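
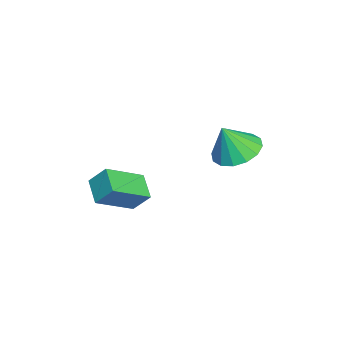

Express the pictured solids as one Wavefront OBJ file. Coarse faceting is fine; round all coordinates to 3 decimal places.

v 0.028 1.868 0.11
v 0.768 2.243 0.094
v 0.272 1.432 1.19
v 0.502 2.53 0.27
v 0.108 2.64 0.403
v -0.307 2.543 0.457
v -0.632 2.265 0.419
v -0.78 1.88 0.297
v -0.712 1.492 0.126
v -0.445 1.205 -0.05
v -0.052 1.095 -0.183
v 0.363 1.192 -0.238
v 0.688 1.47 -0.199
v 0.837 1.855 -0.078
v 0.95 -1.335 -1.231
v 1.042 -0.796 -0.594
v 1.734 -1 -1.627
v 1.826 -0.461 -0.99
v 1.734 -2.319 -0.51
v 1.826 -1.78 0.127
v 2.518 -1.984 -0.906
v 2.61 -1.445 -0.269
f 2 1 4
f 2 4 3
f 4 1 5
f 4 5 3
f 5 1 6
f 5 6 3
f 6 1 7
f 6 7 3
f 7 1 8
f 7 8 3
f 8 1 9
f 8 9 3
f 9 1 10
f 9 10 3
f 10 1 11
f 10 11 3
f 11 1 12
f 11 12 3
f 12 1 13
f 12 13 3
f 13 1 14
f 13 14 3
f 14 1 2
f 14 2 3
f 16 18 15
f 19 16 15
f 15 18 17
f 17 19 15
f 16 22 18
f 20 16 19
f 20 22 16
f 18 22 17
f 21 19 17
f 17 22 21
f 21 20 19
f 22 20 21



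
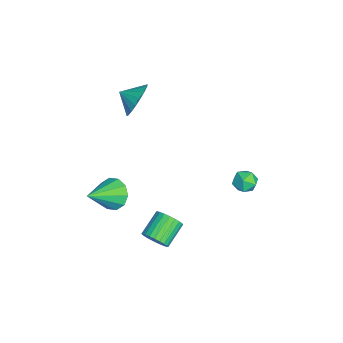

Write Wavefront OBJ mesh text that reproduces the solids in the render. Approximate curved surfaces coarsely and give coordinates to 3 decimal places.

v 3.901 -1.141 -1.567
v 4.407 -0.668 -1.279
v 3.345 0.033 -0.564
v 2.839 -0.439 -0.853
v 4.333 -0.529 -1.525
v 3.271 0.172 -0.811
v 4.194 -0.483 -1.778
v 3.131 0.218 -1.064
v 4.009 -0.537 -1.999
v 2.947 0.164 -1.285
v 3.809 -0.683 -2.154
v 2.746 0.018 -1.44
v 3.622 -0.899 -2.22
v 2.56 -0.197 -1.505
v 3.478 -1.151 -2.186
v 2.416 -0.45 -1.472
v 3.398 -1.402 -2.058
v 2.336 -0.7 -1.344
v 3.395 -1.613 -1.856
v 2.333 -0.912 -1.141
v 3.469 -1.752 -1.609
v 2.407 -1.051 -0.895
v 3.609 -1.798 -1.356
v 2.546 -1.097 -0.642
v 3.793 -1.744 -1.135
v 2.731 -1.043 -0.421
v 3.994 -1.598 -0.98
v 2.931 -0.897 -0.266
v 4.18 -1.383 -0.915
v 3.118 -0.681 -0.2
v 4.324 -1.13 -0.948
v 3.262 -0.429 -0.234
v 4.404 -0.88 -1.076
v 3.342 -0.178 -0.362
v -2.268 -2.157 3.667
v -1.586 -1.963 4.468
v -2.512 -3.063 4.093
v -1.994 -1.778 4.629
v -2.456 -1.667 4.599
v -2.881 -1.654 4.385
v -3.185 -1.74 4.028
v -3.307 -1.909 3.6
v -3.223 -2.127 3.185
v -2.951 -2.351 2.866
v -2.543 -2.537 2.705
v -2.08 -2.647 2.734
v -1.655 -2.661 2.948
v -1.352 -2.574 3.305
v -1.23 -2.405 3.733
v -1.313 -2.187 4.148
v 3.38 -3.153 1.695
v 4.081 -2.955 1.133
v 4.58 -4.307 2.785
v 4.076 -2.568 1.55
v 3.804 -2.404 2.022
v 3.371 -2.526 2.369
v 2.941 -2.888 2.459
v 2.679 -3.35 2.257
v 2.685 -3.737 1.84
v 2.957 -3.901 1.368
v 3.39 -3.779 1.021
v 3.82 -3.417 0.931
v -1.323 3.974 -1.909
v -0.808 3.71 -2.397
v -1.292 2.91 -1.303
v -0.777 2.646 -1.791
v -0.592 3.198 -1.306
v -0.611 3.855 -1.681
v -1.489 2.765 -2.019
v -1.508 3.422 -2.394
v -0.911 2.963 -2.465
v -0.356 3.23 -2.025
v -1.744 3.39 -1.675
v -1.189 3.657 -1.235
f 2 1 5
f 2 5 3
f 3 5 6
f 3 6 4
f 5 1 7
f 5 7 6
f 6 7 8
f 6 8 4
f 7 1 9
f 7 9 8
f 8 9 10
f 8 10 4
f 9 1 11
f 9 11 10
f 10 11 12
f 10 12 4
f 11 1 13
f 11 13 12
f 12 13 14
f 12 14 4
f 13 1 15
f 13 15 14
f 14 15 16
f 14 16 4
f 15 1 17
f 15 17 16
f 16 17 18
f 16 18 4
f 17 1 19
f 17 19 18
f 18 19 20
f 18 20 4
f 19 1 21
f 19 21 20
f 20 21 22
f 20 22 4
f 21 1 23
f 21 23 22
f 22 23 24
f 22 24 4
f 23 1 25
f 23 25 24
f 24 25 26
f 24 26 4
f 25 1 27
f 25 27 26
f 26 27 28
f 26 28 4
f 27 1 29
f 27 29 28
f 28 29 30
f 28 30 4
f 29 1 31
f 29 31 30
f 30 31 32
f 30 32 4
f 31 1 33
f 31 33 32
f 32 33 34
f 32 34 4
f 33 1 2
f 33 2 34
f 34 2 3
f 34 3 4
f 36 35 38
f 36 38 37
f 38 35 39
f 38 39 37
f 39 35 40
f 39 40 37
f 40 35 41
f 40 41 37
f 41 35 42
f 41 42 37
f 42 35 43
f 42 43 37
f 43 35 44
f 43 44 37
f 44 35 45
f 44 45 37
f 45 35 46
f 45 46 37
f 46 35 47
f 46 47 37
f 47 35 48
f 47 48 37
f 48 35 49
f 48 49 37
f 49 35 50
f 49 50 37
f 50 35 36
f 50 36 37
f 52 51 54
f 52 54 53
f 54 51 55
f 54 55 53
f 55 51 56
f 55 56 53
f 56 51 57
f 56 57 53
f 57 51 58
f 57 58 53
f 58 51 59
f 58 59 53
f 59 51 60
f 59 60 53
f 60 51 61
f 60 61 53
f 61 51 62
f 61 62 53
f 62 51 52
f 62 52 53
f 63 74 68
f 63 68 64
f 63 64 70
f 63 70 73
f 63 73 74
f 64 68 72
f 68 74 67
f 74 73 65
f 73 70 69
f 70 64 71
f 66 72 67
f 66 67 65
f 66 65 69
f 66 69 71
f 66 71 72
f 67 72 68
f 65 67 74
f 69 65 73
f 71 69 70
f 72 71 64



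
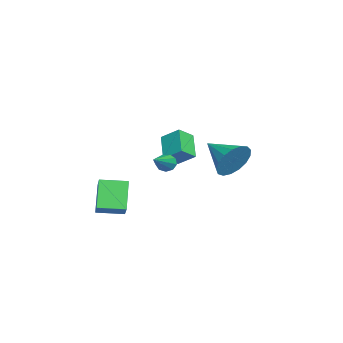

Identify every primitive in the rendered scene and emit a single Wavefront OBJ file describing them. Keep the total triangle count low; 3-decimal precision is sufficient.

v -3.308 -0.839 0.082
v -2.951 0.109 0.763
v -2.061 -0.589 -0.92
v -1.703 0.359 -0.239
v -2.697 -1.499 0.679
v -2.339 -0.551 1.36
v -1.449 -1.249 -0.323
v -1.092 -0.301 0.358
v 2.42 -0.667 0.841
v 2.66 -0.32 0.505
v 4.24 -1.073 1.719
v 2.551 -0.144 0.811
v 2.381 -0.214 1.132
v 2.23 -0.495 1.316
v 2.167 -0.857 1.279
v 2.223 -1.13 1.037
v 2.371 -1.187 0.703
v 2.542 -1 0.434
v 2.657 -0.658 0.356
v 1.242 -4.149 -1.21
v 2.275 -3.925 -0.454
v 1.031 -2.741 -1.34
v 2.064 -2.516 -0.583
v 2.296 -4.124 -2.657
v 3.329 -3.899 -1.9
v 2.085 -2.715 -2.786
v 3.118 -2.491 -2.03
v 3.984 2.658 1.692
v 4.544 2.63 2.616
v 2.836 1.322 2.348
v 4.179 2.986 2.703
v 3.77 3.267 2.559
v 3.41 3.408 2.216
v 3.181 3.378 1.754
v 3.136 3.183 1.277
v 3.286 2.868 0.896
v 3.595 2.505 0.697
v 3.994 2.177 0.726
v 4.39 1.959 0.977
v 4.693 1.902 1.391
v 4.834 2.018 1.875
v 4.78 2.28 2.317
f 2 4 1
f 5 2 1
f 1 4 3
f 3 5 1
f 2 8 4
f 6 2 5
f 6 8 2
f 4 8 3
f 7 5 3
f 3 8 7
f 7 6 5
f 8 6 7
f 10 9 12
f 10 12 11
f 12 9 13
f 12 13 11
f 13 9 14
f 13 14 11
f 14 9 15
f 14 15 11
f 15 9 16
f 15 16 11
f 16 9 17
f 16 17 11
f 17 9 18
f 17 18 11
f 18 9 19
f 18 19 11
f 19 9 10
f 19 10 11
f 21 23 20
f 24 21 20
f 20 23 22
f 22 24 20
f 21 27 23
f 25 21 24
f 25 27 21
f 23 27 22
f 26 24 22
f 22 27 26
f 26 25 24
f 27 25 26
f 29 28 31
f 29 31 30
f 31 28 32
f 31 32 30
f 32 28 33
f 32 33 30
f 33 28 34
f 33 34 30
f 34 28 35
f 34 35 30
f 35 28 36
f 35 36 30
f 36 28 37
f 36 37 30
f 37 28 38
f 37 38 30
f 38 28 39
f 38 39 30
f 39 28 40
f 39 40 30
f 40 28 41
f 40 41 30
f 41 28 42
f 41 42 30
f 42 28 29
f 42 29 30



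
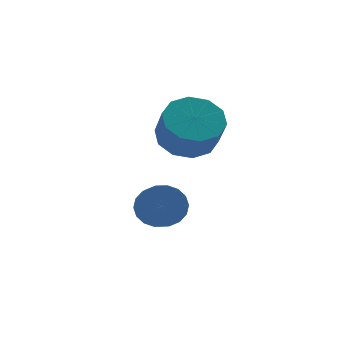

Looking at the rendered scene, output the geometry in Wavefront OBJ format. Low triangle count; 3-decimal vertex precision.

v -2.349 1.558 -1.766
v -1.473 1.665 -1.655
v -1.514 1.028 -0.722
v -2.391 0.922 -0.834
v -1.729 2.072 -1.388
v -1.77 1.436 -0.455
v -2.222 2.283 -1.266
v -2.264 1.647 -0.333
v -2.764 2.217 -1.335
v -2.805 1.581 -0.402
v -3.147 1.9 -1.569
v -3.189 1.263 -0.636
v -3.226 1.452 -1.878
v -3.267 0.815 -0.945
v -2.97 1.044 -2.145
v -3.011 0.408 -1.212
v -2.476 0.833 -2.267
v -2.518 0.197 -1.334
v -1.935 0.899 -2.198
v -1.976 0.263 -1.265
v -1.551 1.217 -1.964
v -1.593 0.58 -1.031
v -3.25 1.334 -4.241
v -3 1.608 -3.647
v -3.421 0.301 -2.866
v -3.67 0.026 -3.459
v -3.297 1.703 -3.648
v -3.718 0.396 -2.867
v -3.585 1.725 -3.767
v -4.005 0.418 -2.985
v -3.806 1.669 -3.979
v -4.226 0.362 -3.197
v -3.917 1.547 -4.243
v -4.337 0.24 -3.461
v -3.896 1.382 -4.507
v -4.316 0.075 -3.725
v -3.747 1.208 -4.718
v -4.167 -0.099 -3.936
v -3.499 1.059 -4.834
v -3.92 -0.248 -4.053
v -3.202 0.964 -4.833
v -3.623 -0.343 -4.052
v -2.915 0.942 -4.715
v -3.335 -0.365 -3.933
v -2.694 0.998 -4.503
v -3.114 -0.309 -3.721
v -2.583 1.12 -4.239
v -3.003 -0.187 -3.457
v -2.604 1.285 -3.975
v -3.024 -0.022 -3.193
v -2.753 1.459 -3.764
v -3.173 0.152 -2.982
f 2 1 5
f 2 5 3
f 3 5 6
f 3 6 4
f 5 1 7
f 5 7 6
f 6 7 8
f 6 8 4
f 7 1 9
f 7 9 8
f 8 9 10
f 8 10 4
f 9 1 11
f 9 11 10
f 10 11 12
f 10 12 4
f 11 1 13
f 11 13 12
f 12 13 14
f 12 14 4
f 13 1 15
f 13 15 14
f 14 15 16
f 14 16 4
f 15 1 17
f 15 17 16
f 16 17 18
f 16 18 4
f 17 1 19
f 17 19 18
f 18 19 20
f 18 20 4
f 19 1 21
f 19 21 20
f 20 21 22
f 20 22 4
f 21 1 2
f 21 2 22
f 22 2 3
f 22 3 4
f 24 23 27
f 24 27 25
f 25 27 28
f 25 28 26
f 27 23 29
f 27 29 28
f 28 29 30
f 28 30 26
f 29 23 31
f 29 31 30
f 30 31 32
f 30 32 26
f 31 23 33
f 31 33 32
f 32 33 34
f 32 34 26
f 33 23 35
f 33 35 34
f 34 35 36
f 34 36 26
f 35 23 37
f 35 37 36
f 36 37 38
f 36 38 26
f 37 23 39
f 37 39 38
f 38 39 40
f 38 40 26
f 39 23 41
f 39 41 40
f 40 41 42
f 40 42 26
f 41 23 43
f 41 43 42
f 42 43 44
f 42 44 26
f 43 23 45
f 43 45 44
f 44 45 46
f 44 46 26
f 45 23 47
f 45 47 46
f 46 47 48
f 46 48 26
f 47 23 49
f 47 49 48
f 48 49 50
f 48 50 26
f 49 23 51
f 49 51 50
f 50 51 52
f 50 52 26
f 51 23 24
f 51 24 52
f 52 24 25
f 52 25 26



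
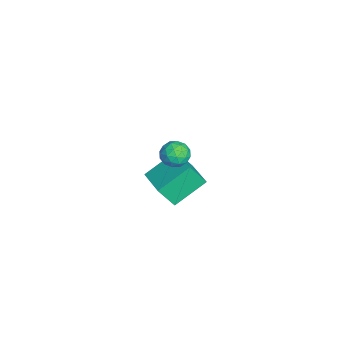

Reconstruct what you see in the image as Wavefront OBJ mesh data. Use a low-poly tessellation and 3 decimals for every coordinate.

v -0.422 -0.541 2.259
v 0.099 -0.308 1.762
v 0.441 -1.152 2.878
v 0.962 -0.919 2.381
v 0.642 -0.422 2.854
v 0.109 -0.045 2.472
v 0.431 -1.415 2.168
v -0.102 -1.038 1.786
v 0.627 -0.848 1.706
v 0.757 -0.235 2.13
v -0.217 -1.225 2.51
v -0.087 -0.612 2.934
v -0.237 -0.371 1.956
v 0.777 -1.089 2.684
v 0.589 -0.797 2.962
v 0.895 -0.66 2.67
v -0.232 -0.216 2.373
v 0.075 -0.079 2.081
v 0.394 -0.147 2.723
v 0.465 -1.381 2.559
v 0.772 -1.244 2.267
v -0.355 -0.8 1.97
v -0.049 -0.663 1.678
v 0.146 -1.313 1.917
v 0.38 -0.552 1.631
v 0.887 -0.911 1.995
v 0.575 -1.202 1.87
v 0.261 -0.98 1.645
v 0.456 -0.191 1.88
v 0.963 -0.55 2.244
v 0.775 -0.258 2.522
v 0.461 -0.036 2.298
v 0.766 -0.509 1.847
v -0.423 -0.91 2.396
v 0.084 -1.269 2.76
v 0.079 -1.424 2.342
v -0.235 -1.202 2.118
v -0.347 -0.549 2.645
v 0.16 -0.908 3.009
v 0.279 -0.48 2.995
v -0.035 -0.258 2.77
v -0.226 -0.951 2.793
v -4.301 -2.138 -3.64
v -5.098 -0.586 -2.583
v -4.364 -1.333 -4.868
v -5.162 0.219 -3.812
v -2.618 -1.499 -3.308
v -3.416 0.053 -2.252
v -2.682 -0.694 -4.537
v -3.479 0.858 -3.48
f 1 38 17
f 38 12 41
f 17 41 6
f 38 41 17
f 1 17 13
f 17 6 18
f 13 18 2
f 17 18 13
f 1 13 22
f 13 2 23
f 22 23 8
f 13 23 22
f 1 22 34
f 22 8 37
f 34 37 11
f 22 37 34
f 1 34 38
f 34 11 42
f 38 42 12
f 34 42 38
f 2 18 29
f 18 6 32
f 29 32 10
f 18 32 29
f 6 41 19
f 41 12 40
f 19 40 5
f 41 40 19
f 12 42 39
f 42 11 35
f 39 35 3
f 42 35 39
f 11 37 36
f 37 8 24
f 36 24 7
f 37 24 36
f 8 23 28
f 23 2 25
f 28 25 9
f 23 25 28
f 4 30 16
f 30 10 31
f 16 31 5
f 30 31 16
f 4 16 14
f 16 5 15
f 14 15 3
f 16 15 14
f 4 14 21
f 14 3 20
f 21 20 7
f 14 20 21
f 4 21 26
f 21 7 27
f 26 27 9
f 21 27 26
f 4 26 30
f 26 9 33
f 30 33 10
f 26 33 30
f 5 31 19
f 31 10 32
f 19 32 6
f 31 32 19
f 3 15 39
f 15 5 40
f 39 40 12
f 15 40 39
f 7 20 36
f 20 3 35
f 36 35 11
f 20 35 36
f 9 27 28
f 27 7 24
f 28 24 8
f 27 24 28
f 10 33 29
f 33 9 25
f 29 25 2
f 33 25 29
f 44 46 43
f 47 44 43
f 43 46 45
f 45 47 43
f 44 50 46
f 48 44 47
f 48 50 44
f 46 50 45
f 49 47 45
f 45 50 49
f 49 48 47
f 50 48 49



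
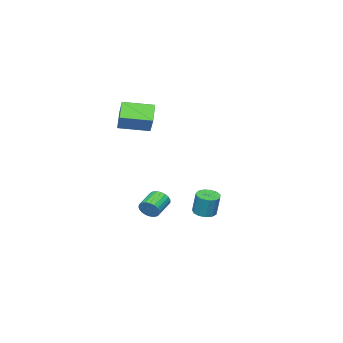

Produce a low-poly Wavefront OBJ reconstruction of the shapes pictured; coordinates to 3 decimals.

v -0.93 2.143 -2.107
v -0.276 2.26 -2.195
v -0.156 2.595 -0.861
v -0.81 2.477 -0.773
v -0.453 2.587 -2.261
v -0.333 2.922 -0.928
v -0.781 2.773 -2.278
v -0.661 3.108 -0.945
v -1.157 2.759 -2.241
v -1.037 3.093 -0.907
v -1.46 2.549 -2.161
v -1.34 2.883 -0.827
v -1.595 2.21 -2.064
v -1.475 2.544 -0.73
v -1.519 1.85 -1.98
v -1.399 2.184 -0.647
v -1.256 1.583 -1.937
v -1.136 1.917 -0.604
v -0.889 1.493 -1.948
v -0.77 1.828 -0.614
v -0.536 1.61 -2.009
v -0.416 1.945 -0.675
v -0.307 1.896 -2.101
v -0.187 2.23 -0.767
v -1.518 -4.304 3.7
v -0.727 -3.437 4.845
v -2.685 -2.928 3.462
v -1.894 -2.06 4.607
v -0.766 -3.82 2.813
v 0.025 -2.952 3.958
v -1.933 -2.443 2.575
v -1.142 -1.576 3.72
v -2.356 -2.904 -3.651
v -2.097 -3.207 -3.112
v -3.305 -3.419 -2.651
v -3.564 -3.116 -3.189
v -2.112 -2.941 -3.028
v -3.319 -3.154 -2.567
v -2.169 -2.67 -3.052
v -3.376 -2.882 -2.59
v -2.258 -2.438 -3.179
v -3.465 -2.651 -2.718
v -2.364 -2.288 -3.388
v -3.572 -2.5 -2.926
v -2.469 -2.243 -3.642
v -3.677 -2.456 -3.181
v -2.554 -2.313 -3.898
v -3.762 -2.526 -3.436
v -2.606 -2.486 -4.111
v -3.813 -2.698 -3.65
v -2.614 -2.73 -4.244
v -3.821 -2.942 -3.783
v -2.577 -3.004 -4.275
v -3.785 -3.217 -3.814
v -2.502 -3.261 -4.198
v -3.71 -3.474 -3.737
v -2.402 -3.457 -4.026
v -3.61 -3.669 -3.565
v -2.294 -3.556 -3.79
v -3.502 -3.769 -3.328
v -2.197 -3.543 -3.529
v -3.405 -3.756 -3.067
v -2.127 -3.419 -3.289
v -3.335 -3.632 -2.828
f 2 1 5
f 2 5 3
f 3 5 6
f 3 6 4
f 5 1 7
f 5 7 6
f 6 7 8
f 6 8 4
f 7 1 9
f 7 9 8
f 8 9 10
f 8 10 4
f 9 1 11
f 9 11 10
f 10 11 12
f 10 12 4
f 11 1 13
f 11 13 12
f 12 13 14
f 12 14 4
f 13 1 15
f 13 15 14
f 14 15 16
f 14 16 4
f 15 1 17
f 15 17 16
f 16 17 18
f 16 18 4
f 17 1 19
f 17 19 18
f 18 19 20
f 18 20 4
f 19 1 21
f 19 21 20
f 20 21 22
f 20 22 4
f 21 1 23
f 21 23 22
f 22 23 24
f 22 24 4
f 23 1 2
f 23 2 24
f 24 2 3
f 24 3 4
f 26 28 25
f 29 26 25
f 25 28 27
f 27 29 25
f 26 32 28
f 30 26 29
f 30 32 26
f 28 32 27
f 31 29 27
f 27 32 31
f 31 30 29
f 32 30 31
f 34 33 37
f 34 37 35
f 35 37 38
f 35 38 36
f 37 33 39
f 37 39 38
f 38 39 40
f 38 40 36
f 39 33 41
f 39 41 40
f 40 41 42
f 40 42 36
f 41 33 43
f 41 43 42
f 42 43 44
f 42 44 36
f 43 33 45
f 43 45 44
f 44 45 46
f 44 46 36
f 45 33 47
f 45 47 46
f 46 47 48
f 46 48 36
f 47 33 49
f 47 49 48
f 48 49 50
f 48 50 36
f 49 33 51
f 49 51 50
f 50 51 52
f 50 52 36
f 51 33 53
f 51 53 52
f 52 53 54
f 52 54 36
f 53 33 55
f 53 55 54
f 54 55 56
f 54 56 36
f 55 33 57
f 55 57 56
f 56 57 58
f 56 58 36
f 57 33 59
f 57 59 58
f 58 59 60
f 58 60 36
f 59 33 61
f 59 61 60
f 60 61 62
f 60 62 36
f 61 33 63
f 61 63 62
f 62 63 64
f 62 64 36
f 63 33 34
f 63 34 64
f 64 34 35
f 64 35 36



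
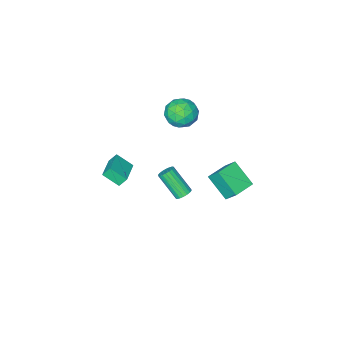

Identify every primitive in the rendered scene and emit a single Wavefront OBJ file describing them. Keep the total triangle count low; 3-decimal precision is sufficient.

v 1.287 -0.344 -2.934
v 1.766 -0.065 -2.802
v 2.133 -1.397 -1.315
v 1.653 -1.676 -1.446
v 1.592 0.049 -2.657
v 1.959 -1.283 -1.169
v 1.358 0.086 -2.566
v 1.725 -1.246 -1.079
v 1.11 0.037 -2.549
v 1.476 -1.295 -1.061
v 0.897 -0.087 -2.607
v 1.263 -1.419 -1.12
v 0.761 -0.262 -2.731
v 1.127 -1.594 -1.243
v 0.729 -0.453 -2.894
v 1.095 -1.785 -1.407
v 0.807 -0.623 -3.065
v 1.174 -1.955 -1.578
v 0.981 -0.737 -3.211
v 1.348 -2.069 -1.723
v 1.215 -0.774 -3.301
v 1.582 -2.106 -1.814
v 1.464 -0.725 -3.319
v 1.83 -2.057 -1.831
v 1.677 -0.601 -3.26
v 2.043 -1.933 -1.773
v 1.813 -0.426 -3.137
v 2.179 -1.758 -1.649
v 1.845 -0.235 -2.973
v 2.211 -1.567 -1.486
v -0.596 -1.773 3.439
v 0.119 -1.12 2.867
v 0.761 -2.3 4.533
v 1.476 -1.647 3.961
v 0.675 -1.18 4.599
v -0.163 -0.854 3.923
v 1.043 -2.566 3.477
v 0.205 -2.24 2.801
v 1.132 -1.61 2.89
v 0.905 -0.753 3.583
v -0.025 -2.667 3.817
v -0.252 -1.81 4.51
v -0.357 -1.401 3.057
v 1.237 -2.019 4.343
v 0.767 -1.745 4.718
v 1.187 -1.361 4.382
v -0.523 -1.244 3.678
v -0.103 -0.861 3.341
v 0.224 -0.895 4.359
v 0.983 -2.559 4.059
v 1.403 -2.176 3.722
v -0.307 -2.059 3.018
v 0.113 -1.675 2.682
v 0.656 -2.525 3.041
v 0.658 -1.305 2.734
v 1.456 -1.614 3.377
v 1.201 -2.154 3.093
v 0.708 -1.963 2.696
v 0.525 -0.801 3.142
v 1.322 -1.11 3.785
v 0.852 -0.836 4.16
v 0.359 -0.645 3.762
v 1.12 -1.089 3.155
v -0.442 -2.31 3.615
v 0.355 -2.619 4.258
v 0.521 -2.775 3.638
v 0.028 -2.584 3.24
v -0.576 -1.806 4.023
v 0.222 -2.115 4.666
v 0.172 -1.457 4.704
v -0.321 -1.266 4.307
v -0.24 -2.331 4.245
v 3.567 -5.016 -1.94
v 3.158 -4.739 -1.298
v 2.962 -4.116 -2.711
v 2.554 -3.84 -2.069
v 4.866 -3.86 -1.611
v 4.458 -3.584 -0.969
v 4.262 -2.961 -2.382
v 3.853 -2.684 -1.74
v 0.27 4.017 0.747
v 0.481 2.581 1.91
v 0.111 4.771 1.706
v 0.322 3.334 2.869
v 1.718 4.266 0.791
v 1.929 2.829 1.954
v 1.559 5.019 1.75
v 1.77 3.583 2.913
f 2 1 5
f 2 5 3
f 3 5 6
f 3 6 4
f 5 1 7
f 5 7 6
f 6 7 8
f 6 8 4
f 7 1 9
f 7 9 8
f 8 9 10
f 8 10 4
f 9 1 11
f 9 11 10
f 10 11 12
f 10 12 4
f 11 1 13
f 11 13 12
f 12 13 14
f 12 14 4
f 13 1 15
f 13 15 14
f 14 15 16
f 14 16 4
f 15 1 17
f 15 17 16
f 16 17 18
f 16 18 4
f 17 1 19
f 17 19 18
f 18 19 20
f 18 20 4
f 19 1 21
f 19 21 20
f 20 21 22
f 20 22 4
f 21 1 23
f 21 23 22
f 22 23 24
f 22 24 4
f 23 1 25
f 23 25 24
f 24 25 26
f 24 26 4
f 25 1 27
f 25 27 26
f 26 27 28
f 26 28 4
f 27 1 29
f 27 29 28
f 28 29 30
f 28 30 4
f 29 1 2
f 29 2 30
f 30 2 3
f 30 3 4
f 31 68 47
f 68 42 71
f 47 71 36
f 68 71 47
f 31 47 43
f 47 36 48
f 43 48 32
f 47 48 43
f 31 43 52
f 43 32 53
f 52 53 38
f 43 53 52
f 31 52 64
f 52 38 67
f 64 67 41
f 52 67 64
f 31 64 68
f 64 41 72
f 68 72 42
f 64 72 68
f 32 48 59
f 48 36 62
f 59 62 40
f 48 62 59
f 36 71 49
f 71 42 70
f 49 70 35
f 71 70 49
f 42 72 69
f 72 41 65
f 69 65 33
f 72 65 69
f 41 67 66
f 67 38 54
f 66 54 37
f 67 54 66
f 38 53 58
f 53 32 55
f 58 55 39
f 53 55 58
f 34 60 46
f 60 40 61
f 46 61 35
f 60 61 46
f 34 46 44
f 46 35 45
f 44 45 33
f 46 45 44
f 34 44 51
f 44 33 50
f 51 50 37
f 44 50 51
f 34 51 56
f 51 37 57
f 56 57 39
f 51 57 56
f 34 56 60
f 56 39 63
f 60 63 40
f 56 63 60
f 35 61 49
f 61 40 62
f 49 62 36
f 61 62 49
f 33 45 69
f 45 35 70
f 69 70 42
f 45 70 69
f 37 50 66
f 50 33 65
f 66 65 41
f 50 65 66
f 39 57 58
f 57 37 54
f 58 54 38
f 57 54 58
f 40 63 59
f 63 39 55
f 59 55 32
f 63 55 59
f 74 76 73
f 77 74 73
f 73 76 75
f 75 77 73
f 74 80 76
f 78 74 77
f 78 80 74
f 76 80 75
f 79 77 75
f 75 80 79
f 79 78 77
f 80 78 79
f 82 84 81
f 85 82 81
f 81 84 83
f 83 85 81
f 82 88 84
f 86 82 85
f 86 88 82
f 84 88 83
f 87 85 83
f 83 88 87
f 87 86 85
f 88 86 87



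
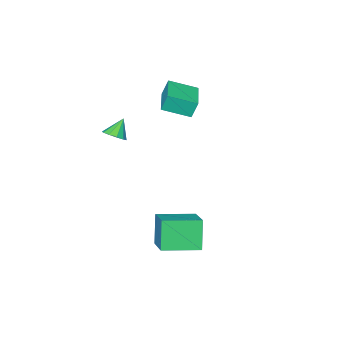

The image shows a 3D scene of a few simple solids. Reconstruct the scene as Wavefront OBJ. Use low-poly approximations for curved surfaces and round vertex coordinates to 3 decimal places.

v -0.717 -1.98 3.324
v -0.957 -1.779 4.221
v -1.724 -0.997 2.834
v -1.964 -0.796 3.731
v 0.584 -0.624 3.369
v 0.344 -0.423 4.266
v -0.423 0.359 2.879
v -0.663 0.56 3.776
v 2.451 -1.778 1.851
v 2.924 -1.599 2.21
v 1.809 -1.842 2.729
v 2.737 -1.285 2.095
v 2.44 -1.16 1.887
v 2.148 -1.27 1.666
v 1.971 -1.575 1.515
v 1.978 -1.957 1.492
v 2.166 -2.271 1.606
v 2.462 -2.397 1.814
v 2.754 -2.286 2.036
v 2.931 -1.982 2.187
v 4.109 2.773 -2.436
v 3.629 2.31 -0.938
v 2.617 3.821 -2.59
v 2.137 3.359 -1.092
v 5.023 4.181 -1.708
v 4.543 3.719 -0.21
v 3.531 5.23 -1.862
v 3.051 4.767 -0.364
f 2 4 1
f 5 2 1
f 1 4 3
f 3 5 1
f 2 8 4
f 6 2 5
f 6 8 2
f 4 8 3
f 7 5 3
f 3 8 7
f 7 6 5
f 8 6 7
f 10 9 12
f 10 12 11
f 12 9 13
f 12 13 11
f 13 9 14
f 13 14 11
f 14 9 15
f 14 15 11
f 15 9 16
f 15 16 11
f 16 9 17
f 16 17 11
f 17 9 18
f 17 18 11
f 18 9 19
f 18 19 11
f 19 9 20
f 19 20 11
f 20 9 10
f 20 10 11
f 22 24 21
f 25 22 21
f 21 24 23
f 23 25 21
f 22 28 24
f 26 22 25
f 26 28 22
f 24 28 23
f 27 25 23
f 23 28 27
f 27 26 25
f 28 26 27



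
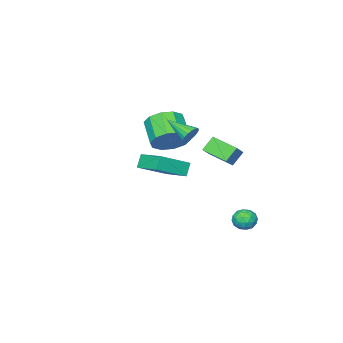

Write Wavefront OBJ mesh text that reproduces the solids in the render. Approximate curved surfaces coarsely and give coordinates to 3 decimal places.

v 4.318 -0.027 1.029
v 4.462 1.588 1.507
v 2.743 0.359 0.202
v 2.887 1.973 0.681
v 4.733 0.147 0.319
v 4.877 1.761 0.798
v 3.158 0.532 -0.507
v 3.302 2.147 -0.029
v 1.941 0.956 1.924
v 2.353 1.213 2.26
v 2.239 -0.456 2.636
v 2.116 1.239 2.411
v 1.839 1.201 2.451
v 1.586 1.107 2.371
v 1.414 0.978 2.187
v 1.362 0.844 1.944
v 1.443 0.736 1.696
v 1.638 0.679 1.5
v 1.903 0.685 1.401
v 2.176 0.753 1.422
v 2.395 0.868 1.558
v 2.511 1.003 1.778
v 2.495 1.127 2.031
v 1.543 1.868 0.837
v 0.907 1.937 1.553
v 1.264 3.25 0.457
v 0.629 3.319 1.174
v 2.311 2.201 1.486
v 1.676 2.27 2.203
v 2.033 3.583 1.107
v 1.397 3.652 1.823
v -0.06 -2.758 -0.373
v 0.91 -3.256 -0.371
v 0.29 -4.459 0.555
v -0.68 -3.962 0.553
v 0.889 -2.838 0.158
v 0.269 -4.042 1.083
v 0.505 -2.39 0.484
v -0.115 -3.594 1.409
v -0.094 -2.083 0.482
v -0.714 -3.287 1.408
v -0.681 -2.033 0.154
v -1.3 -3.237 1.08
v -1.03 -2.261 -0.375
v -1.65 -3.464 0.551
v -1.009 -2.678 -0.903
v -1.629 -3.882 0.022
v -0.625 -3.126 -1.229
v -1.245 -4.33 -0.304
v -0.026 -3.433 -1.228
v -0.646 -4.637 -0.302
v 0.56 -3.483 -0.9
v -0.059 -4.687 0.026
v 0.465 3.453 -4.251
v 0.817 3.365 -3.66
v -0.357 2.795 -3.86
v -0.005 2.707 -3.269
v -0.279 3.326 -3.42
v 0.229 3.733 -3.661
v 0.231 2.427 -3.859
v 0.739 2.834 -4.1
v 0.673 2.731 -3.417
v 0.357 3.286 -3.146
v 0.103 2.874 -4.374
v -0.213 3.429 -4.103
v 0.713 3.467 -3.99
v -0.253 2.693 -3.53
v -0.414 3.057 -3.619
v -0.207 3.005 -3.271
v 0.367 3.683 -3.99
v 0.574 3.631 -3.643
v -0.07 3.608 -3.502
v -0.114 2.529 -3.877
v 0.093 2.477 -3.53
v 0.667 3.155 -4.249
v 0.874 3.103 -3.901
v 0.53 2.552 -4.018
v 0.835 3.042 -3.5
v 0.352 2.655 -3.27
v 0.491 2.491 -3.617
v 0.79 2.73 -3.759
v 0.65 3.368 -3.34
v 0.167 2.981 -3.11
v 0.005 3.345 -3.199
v 0.304 3.585 -3.341
v 0.565 2.996 -3.198
v 0.293 3.179 -4.41
v -0.19 2.792 -4.18
v 0.156 2.575 -4.179
v 0.455 2.815 -4.321
v 0.108 3.505 -4.25
v -0.375 3.118 -4.02
v -0.33 3.43 -3.761
v -0.031 3.669 -3.903
v -0.105 3.164 -4.322
f 2 4 1
f 5 2 1
f 1 4 3
f 3 5 1
f 2 8 4
f 6 2 5
f 6 8 2
f 4 8 3
f 7 5 3
f 3 8 7
f 7 6 5
f 8 6 7
f 10 9 12
f 10 12 11
f 12 9 13
f 12 13 11
f 13 9 14
f 13 14 11
f 14 9 15
f 14 15 11
f 15 9 16
f 15 16 11
f 16 9 17
f 16 17 11
f 17 9 18
f 17 18 11
f 18 9 19
f 18 19 11
f 19 9 20
f 19 20 11
f 20 9 21
f 20 21 11
f 21 9 22
f 21 22 11
f 22 9 23
f 22 23 11
f 23 9 10
f 23 10 11
f 25 27 24
f 28 25 24
f 24 27 26
f 26 28 24
f 25 31 27
f 29 25 28
f 29 31 25
f 27 31 26
f 30 28 26
f 26 31 30
f 30 29 28
f 31 29 30
f 33 32 36
f 33 36 34
f 34 36 37
f 34 37 35
f 36 32 38
f 36 38 37
f 37 38 39
f 37 39 35
f 38 32 40
f 38 40 39
f 39 40 41
f 39 41 35
f 40 32 42
f 40 42 41
f 41 42 43
f 41 43 35
f 42 32 44
f 42 44 43
f 43 44 45
f 43 45 35
f 44 32 46
f 44 46 45
f 45 46 47
f 45 47 35
f 46 32 48
f 46 48 47
f 47 48 49
f 47 49 35
f 48 32 50
f 48 50 49
f 49 50 51
f 49 51 35
f 50 32 52
f 50 52 51
f 51 52 53
f 51 53 35
f 52 32 33
f 52 33 53
f 53 33 34
f 53 34 35
f 54 91 70
f 91 65 94
f 70 94 59
f 91 94 70
f 54 70 66
f 70 59 71
f 66 71 55
f 70 71 66
f 54 66 75
f 66 55 76
f 75 76 61
f 66 76 75
f 54 75 87
f 75 61 90
f 87 90 64
f 75 90 87
f 54 87 91
f 87 64 95
f 91 95 65
f 87 95 91
f 55 71 82
f 71 59 85
f 82 85 63
f 71 85 82
f 59 94 72
f 94 65 93
f 72 93 58
f 94 93 72
f 65 95 92
f 95 64 88
f 92 88 56
f 95 88 92
f 64 90 89
f 90 61 77
f 89 77 60
f 90 77 89
f 61 76 81
f 76 55 78
f 81 78 62
f 76 78 81
f 57 83 69
f 83 63 84
f 69 84 58
f 83 84 69
f 57 69 67
f 69 58 68
f 67 68 56
f 69 68 67
f 57 67 74
f 67 56 73
f 74 73 60
f 67 73 74
f 57 74 79
f 74 60 80
f 79 80 62
f 74 80 79
f 57 79 83
f 79 62 86
f 83 86 63
f 79 86 83
f 58 84 72
f 84 63 85
f 72 85 59
f 84 85 72
f 56 68 92
f 68 58 93
f 92 93 65
f 68 93 92
f 60 73 89
f 73 56 88
f 89 88 64
f 73 88 89
f 62 80 81
f 80 60 77
f 81 77 61
f 80 77 81
f 63 86 82
f 86 62 78
f 82 78 55
f 86 78 82



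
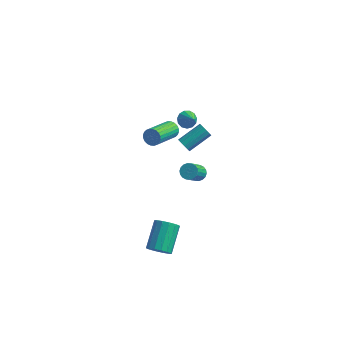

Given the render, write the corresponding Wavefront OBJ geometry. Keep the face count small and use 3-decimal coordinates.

v -0.26 -4.313 -2.95
v 0.016 -4.669 -2.375
v -0.085 -3.162 -1.395
v -0.36 -2.807 -1.97
v 0.316 -4.53 -2.557
v 0.216 -3.023 -1.578
v 0.463 -4.333 -2.845
v 0.362 -2.826 -1.865
v 0.415 -4.131 -3.161
v 0.314 -2.624 -2.181
v 0.187 -3.978 -3.42
v 0.086 -2.471 -2.44
v -0.161 -3.915 -3.553
v -0.262 -2.408 -2.574
v -0.535 -3.958 -3.525
v -0.636 -2.451 -2.545
v -0.836 -4.097 -3.342
v -0.936 -2.59 -2.363
v -0.982 -4.294 -3.055
v -1.083 -2.787 -2.075
v -0.934 -4.496 -2.739
v -1.035 -2.989 -1.759
v -0.706 -4.649 -2.48
v -0.807 -3.142 -1.5
v -0.358 -4.712 -2.346
v -0.459 -3.205 -1.367
v -1.322 0.169 3.47
v -0.912 -0.064 3.187
v -1.289 -1.822 4.087
v -1.698 -1.589 4.37
v -0.808 0.003 3.362
v -1.185 -1.754 4.262
v -0.783 0.096 3.554
v -1.16 -1.661 4.454
v -0.84 0.2 3.733
v -1.216 -1.557 4.633
v -0.97 0.299 3.872
v -1.346 -1.458 4.772
v -1.153 0.378 3.95
v -1.53 -1.379 4.85
v -1.362 0.426 3.954
v -1.739 -1.332 4.855
v -1.565 0.434 3.885
v -1.942 -1.323 4.786
v -1.731 0.402 3.753
v -2.108 -1.356 4.653
v -1.835 0.334 3.578
v -2.212 -1.423 4.478
v -1.86 0.241 3.386
v -2.237 -1.516 4.286
v -1.804 0.137 3.207
v -2.18 -1.62 4.107
v -1.674 0.038 3.068
v -2.05 -1.719 3.968
v -1.49 -0.041 2.99
v -1.867 -1.798 3.89
v -1.281 -0.088 2.985
v -1.658 -1.846 3.886
v -1.078 -0.097 3.054
v -1.455 -1.854 3.955
v -1.603 3.069 -1.1
v -1.24 3.011 -1.454
v -0.354 4.174 -0.734
v -0.717 4.231 -0.38
v -1.421 3.211 -1.554
v -0.534 4.373 -0.834
v -1.659 3.365 -1.511
v -0.772 4.528 -0.791
v -1.879 3.426 -1.337
v -0.993 4.589 -0.617
v -2.012 3.373 -1.088
v -1.126 4.536 -0.368
v -2.015 3.223 -0.843
v -1.129 4.386 -0.123
v -1.888 3.025 -0.679
v -1.001 4.188 0.041
v -1.67 2.84 -0.649
v -0.783 4.003 0.071
v -1.431 2.728 -0.762
v -0.544 3.891 -0.042
v -1.246 2.724 -0.983
v -0.36 3.887 -0.263
v -1.175 2.829 -1.24
v -0.289 3.992 -0.52
v -1.536 3.365 1.163
v -1.035 3.502 0.864
v -0.924 2.815 1.937
v -1.087 3.754 1.083
v -1.282 3.882 1.328
v -1.557 3.846 1.521
v -1.826 3.657 1.599
v -2.003 3.375 1.54
v -2.032 3.09 1.36
v -1.903 2.892 1.118
v -1.658 2.844 0.89
v -1.374 2.962 0.749
v -1.142 3.207 0.739
v -0.868 3.36 -3.847
v -0.429 3.593 -3.611
v -0.534 2.412 -2.256
v -0.972 2.18 -2.493
v -0.616 3.719 -3.515
v -0.721 2.538 -2.16
v -0.853 3.774 -3.485
v -0.957 2.593 -2.131
v -1.092 3.747 -3.527
v -1.197 2.566 -2.173
v -1.287 3.644 -3.633
v -1.392 2.463 -2.278
v -1.399 3.484 -3.781
v -1.504 2.303 -2.426
v -1.406 3.3 -3.942
v -1.511 2.119 -2.587
v -1.306 3.128 -4.084
v -1.411 1.947 -2.729
v -1.119 3.002 -4.18
v -1.224 1.821 -2.825
v -0.883 2.947 -4.209
v -0.987 1.766 -2.855
v -0.643 2.974 -4.167
v -0.748 1.793 -2.813
v -0.448 3.077 -4.062
v -0.553 1.896 -2.707
v -0.336 3.237 -3.914
v -0.441 2.056 -2.559
v -0.329 3.421 -3.753
v -0.434 2.24 -2.398
f 2 1 5
f 2 5 3
f 3 5 6
f 3 6 4
f 5 1 7
f 5 7 6
f 6 7 8
f 6 8 4
f 7 1 9
f 7 9 8
f 8 9 10
f 8 10 4
f 9 1 11
f 9 11 10
f 10 11 12
f 10 12 4
f 11 1 13
f 11 13 12
f 12 13 14
f 12 14 4
f 13 1 15
f 13 15 14
f 14 15 16
f 14 16 4
f 15 1 17
f 15 17 16
f 16 17 18
f 16 18 4
f 17 1 19
f 17 19 18
f 18 19 20
f 18 20 4
f 19 1 21
f 19 21 20
f 20 21 22
f 20 22 4
f 21 1 23
f 21 23 22
f 22 23 24
f 22 24 4
f 23 1 25
f 23 25 24
f 24 25 26
f 24 26 4
f 25 1 2
f 25 2 26
f 26 2 3
f 26 3 4
f 28 27 31
f 28 31 29
f 29 31 32
f 29 32 30
f 31 27 33
f 31 33 32
f 32 33 34
f 32 34 30
f 33 27 35
f 33 35 34
f 34 35 36
f 34 36 30
f 35 27 37
f 35 37 36
f 36 37 38
f 36 38 30
f 37 27 39
f 37 39 38
f 38 39 40
f 38 40 30
f 39 27 41
f 39 41 40
f 40 41 42
f 40 42 30
f 41 27 43
f 41 43 42
f 42 43 44
f 42 44 30
f 43 27 45
f 43 45 44
f 44 45 46
f 44 46 30
f 45 27 47
f 45 47 46
f 46 47 48
f 46 48 30
f 47 27 49
f 47 49 48
f 48 49 50
f 48 50 30
f 49 27 51
f 49 51 50
f 50 51 52
f 50 52 30
f 51 27 53
f 51 53 52
f 52 53 54
f 52 54 30
f 53 27 55
f 53 55 54
f 54 55 56
f 54 56 30
f 55 27 57
f 55 57 56
f 56 57 58
f 56 58 30
f 57 27 59
f 57 59 58
f 58 59 60
f 58 60 30
f 59 27 28
f 59 28 60
f 60 28 29
f 60 29 30
f 62 61 65
f 62 65 63
f 63 65 66
f 63 66 64
f 65 61 67
f 65 67 66
f 66 67 68
f 66 68 64
f 67 61 69
f 67 69 68
f 68 69 70
f 68 70 64
f 69 61 71
f 69 71 70
f 70 71 72
f 70 72 64
f 71 61 73
f 71 73 72
f 72 73 74
f 72 74 64
f 73 61 75
f 73 75 74
f 74 75 76
f 74 76 64
f 75 61 77
f 75 77 76
f 76 77 78
f 76 78 64
f 77 61 79
f 77 79 78
f 78 79 80
f 78 80 64
f 79 61 81
f 79 81 80
f 80 81 82
f 80 82 64
f 81 61 83
f 81 83 82
f 82 83 84
f 82 84 64
f 83 61 62
f 83 62 84
f 84 62 63
f 84 63 64
f 86 85 88
f 86 88 87
f 88 85 89
f 88 89 87
f 89 85 90
f 89 90 87
f 90 85 91
f 90 91 87
f 91 85 92
f 91 92 87
f 92 85 93
f 92 93 87
f 93 85 94
f 93 94 87
f 94 85 95
f 94 95 87
f 95 85 96
f 95 96 87
f 96 85 97
f 96 97 87
f 97 85 86
f 97 86 87
f 99 98 102
f 99 102 100
f 100 102 103
f 100 103 101
f 102 98 104
f 102 104 103
f 103 104 105
f 103 105 101
f 104 98 106
f 104 106 105
f 105 106 107
f 105 107 101
f 106 98 108
f 106 108 107
f 107 108 109
f 107 109 101
f 108 98 110
f 108 110 109
f 109 110 111
f 109 111 101
f 110 98 112
f 110 112 111
f 111 112 113
f 111 113 101
f 112 98 114
f 112 114 113
f 113 114 115
f 113 115 101
f 114 98 116
f 114 116 115
f 115 116 117
f 115 117 101
f 116 98 118
f 116 118 117
f 117 118 119
f 117 119 101
f 118 98 120
f 118 120 119
f 119 120 121
f 119 121 101
f 120 98 122
f 120 122 121
f 121 122 123
f 121 123 101
f 122 98 124
f 122 124 123
f 123 124 125
f 123 125 101
f 124 98 126
f 124 126 125
f 125 126 127
f 125 127 101
f 126 98 99
f 126 99 127
f 127 99 100
f 127 100 101



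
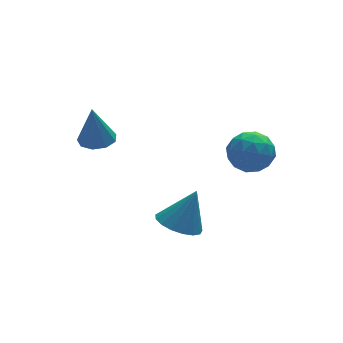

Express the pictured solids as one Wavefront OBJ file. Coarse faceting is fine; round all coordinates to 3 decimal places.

v -2.279 3.38 3.149
v -1.83 2.984 3.189
v -2.421 3.36 4.531
v -1.683 3.367 3.209
v -1.814 3.755 3.202
v -2.164 3.968 3.169
v -2.567 3.906 3.127
v -2.836 3.598 3.095
v -2.844 3.187 3.088
v -2.588 2.867 3.11
v -2.188 2.787 3.149
v -0.692 0.64 0.873
v -0.232 0.073 0.702
v -0.088 0.76 2.107
v -0.056 0.364 0.588
v -0.025 0.718 0.539
v -0.148 1.055 0.566
v -0.395 1.296 0.663
v -0.71 1.387 0.809
v -1.021 1.307 0.969
v -1.257 1.074 1.107
v -1.363 0.742 1.191
v -1.316 0.386 1.203
v -1.126 0.089 1.138
v -0.836 -0.082 1.013
v -0.514 -0.088 0.856
v 0.769 0.534 3.548
v 1.443 0.584 3.184
v 1.317 -0.084 4.476
v 1.991 -0.034 4.112
v 1.665 0.596 4.406
v 1.327 0.978 3.832
v 1.433 -0.478 3.828
v 1.095 -0.096 3.254
v 1.853 -0.042 3.357
v 1.997 0.622 3.714
v 0.763 -0.122 3.946
v 0.907 0.542 4.303
v 1.058 0.613 3.284
v 1.702 -0.113 4.376
v 1.51 0.257 4.548
v 1.907 0.287 4.334
v 0.99 0.845 3.665
v 1.386 0.874 3.451
v 1.517 0.882 4.17
v 1.374 -0.374 4.209
v 1.77 -0.345 3.995
v 0.853 0.213 3.326
v 1.25 0.243 3.112
v 1.243 -0.382 3.49
v 1.696 0.275 3.172
v 2.017 -0.088 3.718
v 1.689 -0.349 3.551
v 1.491 -0.125 3.214
v 1.78 0.665 3.382
v 2.102 0.302 3.928
v 1.91 0.673 4.1
v 1.712 0.897 3.763
v 2.021 0.298 3.484
v 0.658 0.198 3.732
v 0.98 -0.165 4.278
v 1.048 -0.397 3.897
v 0.85 -0.173 3.56
v 0.743 0.588 3.942
v 1.064 0.225 4.488
v 1.269 0.625 4.446
v 1.071 0.849 4.109
v 0.739 0.202 4.176
f 2 1 4
f 2 4 3
f 4 1 5
f 4 5 3
f 5 1 6
f 5 6 3
f 6 1 7
f 6 7 3
f 7 1 8
f 7 8 3
f 8 1 9
f 8 9 3
f 9 1 10
f 9 10 3
f 10 1 11
f 10 11 3
f 11 1 2
f 11 2 3
f 13 12 15
f 13 15 14
f 15 12 16
f 15 16 14
f 16 12 17
f 16 17 14
f 17 12 18
f 17 18 14
f 18 12 19
f 18 19 14
f 19 12 20
f 19 20 14
f 20 12 21
f 20 21 14
f 21 12 22
f 21 22 14
f 22 12 23
f 22 23 14
f 23 12 24
f 23 24 14
f 24 12 25
f 24 25 14
f 25 12 26
f 25 26 14
f 26 12 13
f 26 13 14
f 27 64 43
f 64 38 67
f 43 67 32
f 64 67 43
f 27 43 39
f 43 32 44
f 39 44 28
f 43 44 39
f 27 39 48
f 39 28 49
f 48 49 34
f 39 49 48
f 27 48 60
f 48 34 63
f 60 63 37
f 48 63 60
f 27 60 64
f 60 37 68
f 64 68 38
f 60 68 64
f 28 44 55
f 44 32 58
f 55 58 36
f 44 58 55
f 32 67 45
f 67 38 66
f 45 66 31
f 67 66 45
f 38 68 65
f 68 37 61
f 65 61 29
f 68 61 65
f 37 63 62
f 63 34 50
f 62 50 33
f 63 50 62
f 34 49 54
f 49 28 51
f 54 51 35
f 49 51 54
f 30 56 42
f 56 36 57
f 42 57 31
f 56 57 42
f 30 42 40
f 42 31 41
f 40 41 29
f 42 41 40
f 30 40 47
f 40 29 46
f 47 46 33
f 40 46 47
f 30 47 52
f 47 33 53
f 52 53 35
f 47 53 52
f 30 52 56
f 52 35 59
f 56 59 36
f 52 59 56
f 31 57 45
f 57 36 58
f 45 58 32
f 57 58 45
f 29 41 65
f 41 31 66
f 65 66 38
f 41 66 65
f 33 46 62
f 46 29 61
f 62 61 37
f 46 61 62
f 35 53 54
f 53 33 50
f 54 50 34
f 53 50 54
f 36 59 55
f 59 35 51
f 55 51 28
f 59 51 55



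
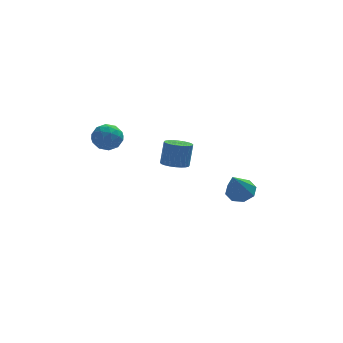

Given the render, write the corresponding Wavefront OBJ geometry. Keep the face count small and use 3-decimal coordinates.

v -4.487 -2 1.33
v -4.188 -1.66 0.763
v -3.432 -2.08 1.837
v -3.133 -1.74 1.27
v -3.572 -1.378 1.721
v -4.224 -1.329 1.407
v -3.396 -2.411 1.193
v -4.048 -2.362 0.879
v -3.514 -1.914 0.678
v -3.623 -1.275 1.004
v -3.997 -2.465 1.596
v -4.106 -1.826 1.922
v -4.43 -1.823 1.002
v -3.19 -1.917 1.598
v -3.448 -1.704 1.863
v -3.272 -1.504 1.53
v -4.451 -1.628 1.38
v -4.276 -1.428 1.047
v -3.914 -1.262 1.61
v -3.344 -2.312 1.553
v -3.169 -2.112 1.22
v -4.348 -2.236 1.07
v -4.172 -2.036 0.737
v -3.706 -2.478 0.99
v -3.859 -1.772 0.619
v -3.238 -1.819 0.917
v -3.393 -2.214 0.872
v -3.776 -2.185 0.687
v -3.923 -1.397 0.81
v -3.302 -1.444 1.109
v -3.56 -1.231 1.374
v -3.944 -1.202 1.189
v -3.526 -1.546 0.761
v -4.318 -2.296 1.491
v -3.697 -2.343 1.79
v -3.676 -2.538 1.411
v -4.06 -2.509 1.226
v -4.382 -1.921 1.683
v -3.761 -1.968 1.981
v -3.844 -1.555 1.913
v -4.227 -1.526 1.728
v -4.094 -2.194 1.839
v -1.115 -2.987 0.137
v -0.666 -2.614 -0.042
v -0.477 -2.32 1.043
v -0.925 -2.693 1.223
v -0.854 -2.468 -0.049
v -0.665 -2.174 1.037
v -1.081 -2.4 -0.027
v -0.892 -2.107 1.058
v -1.314 -2.422 0.019
v -1.124 -2.129 1.105
v -1.516 -2.53 0.084
v -1.327 -2.237 1.169
v -1.657 -2.708 0.156
v -1.468 -2.414 1.242
v -1.715 -2.928 0.226
v -1.526 -2.634 1.311
v -1.682 -3.157 0.282
v -1.493 -2.863 1.368
v -1.563 -3.36 0.317
v -1.374 -3.066 1.402
v -1.375 -3.506 0.323
v -1.186 -3.212 1.409
v -1.148 -3.573 0.302
v -0.959 -3.28 1.387
v -0.916 -3.551 0.255
v -0.726 -3.258 1.341
v -0.713 -3.443 0.191
v -0.524 -3.15 1.276
v -0.572 -3.266 0.118
v -0.383 -2.972 1.204
v -0.514 -3.046 0.049
v -0.325 -2.752 1.134
v -0.547 -2.817 -0.008
v -0.358 -2.523 1.078
v 1.857 -1.609 -2.433
v 2.361 -2.07 -2.531
v 1.383 -2.411 -1.107
v 2.514 -1.663 -2.231
v 2.282 -1.225 -2.049
v 1.801 -1.012 -2.092
v 1.352 -1.149 -2.335
v 1.199 -1.555 -2.635
v 1.431 -1.993 -2.817
v 1.912 -2.207 -2.774
f 1 38 17
f 38 12 41
f 17 41 6
f 38 41 17
f 1 17 13
f 17 6 18
f 13 18 2
f 17 18 13
f 1 13 22
f 13 2 23
f 22 23 8
f 13 23 22
f 1 22 34
f 22 8 37
f 34 37 11
f 22 37 34
f 1 34 38
f 34 11 42
f 38 42 12
f 34 42 38
f 2 18 29
f 18 6 32
f 29 32 10
f 18 32 29
f 6 41 19
f 41 12 40
f 19 40 5
f 41 40 19
f 12 42 39
f 42 11 35
f 39 35 3
f 42 35 39
f 11 37 36
f 37 8 24
f 36 24 7
f 37 24 36
f 8 23 28
f 23 2 25
f 28 25 9
f 23 25 28
f 4 30 16
f 30 10 31
f 16 31 5
f 30 31 16
f 4 16 14
f 16 5 15
f 14 15 3
f 16 15 14
f 4 14 21
f 14 3 20
f 21 20 7
f 14 20 21
f 4 21 26
f 21 7 27
f 26 27 9
f 21 27 26
f 4 26 30
f 26 9 33
f 30 33 10
f 26 33 30
f 5 31 19
f 31 10 32
f 19 32 6
f 31 32 19
f 3 15 39
f 15 5 40
f 39 40 12
f 15 40 39
f 7 20 36
f 20 3 35
f 36 35 11
f 20 35 36
f 9 27 28
f 27 7 24
f 28 24 8
f 27 24 28
f 10 33 29
f 33 9 25
f 29 25 2
f 33 25 29
f 44 43 47
f 44 47 45
f 45 47 48
f 45 48 46
f 47 43 49
f 47 49 48
f 48 49 50
f 48 50 46
f 49 43 51
f 49 51 50
f 50 51 52
f 50 52 46
f 51 43 53
f 51 53 52
f 52 53 54
f 52 54 46
f 53 43 55
f 53 55 54
f 54 55 56
f 54 56 46
f 55 43 57
f 55 57 56
f 56 57 58
f 56 58 46
f 57 43 59
f 57 59 58
f 58 59 60
f 58 60 46
f 59 43 61
f 59 61 60
f 60 61 62
f 60 62 46
f 61 43 63
f 61 63 62
f 62 63 64
f 62 64 46
f 63 43 65
f 63 65 64
f 64 65 66
f 64 66 46
f 65 43 67
f 65 67 66
f 66 67 68
f 66 68 46
f 67 43 69
f 67 69 68
f 68 69 70
f 68 70 46
f 69 43 71
f 69 71 70
f 70 71 72
f 70 72 46
f 71 43 73
f 71 73 72
f 72 73 74
f 72 74 46
f 73 43 75
f 73 75 74
f 74 75 76
f 74 76 46
f 75 43 44
f 75 44 76
f 76 44 45
f 76 45 46
f 78 77 80
f 78 80 79
f 80 77 81
f 80 81 79
f 81 77 82
f 81 82 79
f 82 77 83
f 82 83 79
f 83 77 84
f 83 84 79
f 84 77 85
f 84 85 79
f 85 77 86
f 85 86 79
f 86 77 78
f 86 78 79



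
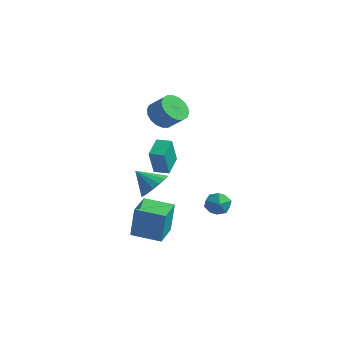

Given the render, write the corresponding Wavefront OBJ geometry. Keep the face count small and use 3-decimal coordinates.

v -0.4 -3.56 -4.926
v -0.182 -3.448 -2.76
v -0.846 -1.848 -4.97
v -0.628 -1.736 -2.804
v 1.448 -3.084 -5.136
v 1.666 -2.972 -2.97
v 1.002 -1.372 -5.18
v 1.22 -1.26 -3.014
v -1.029 0.764 2.984
v -0.488 0.093 2.402
v 0.529 0.104 3.334
v -0.011 0.776 3.916
v -0.347 0.504 2.243
v 0.67 0.515 3.175
v -0.341 0.967 2.231
v 0.677 0.978 3.163
v -0.471 1.389 2.368
v 0.547 1.4 3.3
v -0.712 1.688 2.627
v 0.306 1.699 3.559
v -1.015 1.804 2.956
v 0.003 1.815 3.889
v -1.321 1.714 3.292
v -0.303 1.725 4.224
v -1.569 1.436 3.566
v -0.552 1.447 4.498
v -1.71 1.025 3.725
v -0.693 1.036 4.657
v -1.717 0.562 3.737
v -0.699 0.573 4.669
v -1.587 0.14 3.6
v -0.569 0.151 4.532
v -1.346 -0.159 3.341
v -0.328 -0.148 4.273
v -1.043 -0.275 3.011
v -0.025 -0.264 3.944
v -0.737 -0.185 2.676
v 0.281 -0.174 3.608
v -0.279 -1.082 -1.988
v 0.317 -0.598 -1.2
v -1.501 -1.298 -0.932
v 0.055 -0.2 -1.422
v -0.284 -0.003 -1.774
v -0.622 -0.054 -2.175
v -0.88 -0.34 -2.533
v -1.001 -0.796 -2.766
v -0.957 -1.318 -2.821
v -0.757 -1.785 -2.686
v -0.447 -2.092 -2.39
v -0.099 -2.167 -2.002
v 0.208 -1.994 -1.611
v 0.403 -1.612 -1.307
v 0.443 -1.108 -1.158
v 2.127 1.179 -3.093
v 2.893 1.732 -3.157
v 2.867 0.068 -3.843
v 3.633 0.621 -3.907
v 3.365 0.278 -3.066
v 2.907 0.965 -2.603
v 2.853 0.835 -4.397
v 2.395 1.522 -3.934
v 3.341 1.519 -3.963
v 3.658 1.175 -3.14
v 2.102 0.625 -3.86
v 2.419 0.281 -3.037
v -1.602 0.87 -2.086
v -1.557 0.242 -0.23
v -1.947 2.279 -1.601
v -1.902 1.652 0.255
v -0.638 1.088 -2.035
v -0.593 0.461 -0.179
v -0.983 2.498 -1.55
v -0.938 1.87 0.306
f 2 4 1
f 5 2 1
f 1 4 3
f 3 5 1
f 2 8 4
f 6 2 5
f 6 8 2
f 4 8 3
f 7 5 3
f 3 8 7
f 7 6 5
f 8 6 7
f 10 9 13
f 10 13 11
f 11 13 14
f 11 14 12
f 13 9 15
f 13 15 14
f 14 15 16
f 14 16 12
f 15 9 17
f 15 17 16
f 16 17 18
f 16 18 12
f 17 9 19
f 17 19 18
f 18 19 20
f 18 20 12
f 19 9 21
f 19 21 20
f 20 21 22
f 20 22 12
f 21 9 23
f 21 23 22
f 22 23 24
f 22 24 12
f 23 9 25
f 23 25 24
f 24 25 26
f 24 26 12
f 25 9 27
f 25 27 26
f 26 27 28
f 26 28 12
f 27 9 29
f 27 29 28
f 28 29 30
f 28 30 12
f 29 9 31
f 29 31 30
f 30 31 32
f 30 32 12
f 31 9 33
f 31 33 32
f 32 33 34
f 32 34 12
f 33 9 35
f 33 35 34
f 34 35 36
f 34 36 12
f 35 9 37
f 35 37 36
f 36 37 38
f 36 38 12
f 37 9 10
f 37 10 38
f 38 10 11
f 38 11 12
f 40 39 42
f 40 42 41
f 42 39 43
f 42 43 41
f 43 39 44
f 43 44 41
f 44 39 45
f 44 45 41
f 45 39 46
f 45 46 41
f 46 39 47
f 46 47 41
f 47 39 48
f 47 48 41
f 48 39 49
f 48 49 41
f 49 39 50
f 49 50 41
f 50 39 51
f 50 51 41
f 51 39 52
f 51 52 41
f 52 39 53
f 52 53 41
f 53 39 40
f 53 40 41
f 54 65 59
f 54 59 55
f 54 55 61
f 54 61 64
f 54 64 65
f 55 59 63
f 59 65 58
f 65 64 56
f 64 61 60
f 61 55 62
f 57 63 58
f 57 58 56
f 57 56 60
f 57 60 62
f 57 62 63
f 58 63 59
f 56 58 65
f 60 56 64
f 62 60 61
f 63 62 55
f 67 69 66
f 70 67 66
f 66 69 68
f 68 70 66
f 67 73 69
f 71 67 70
f 71 73 67
f 69 73 68
f 72 70 68
f 68 73 72
f 72 71 70
f 73 71 72



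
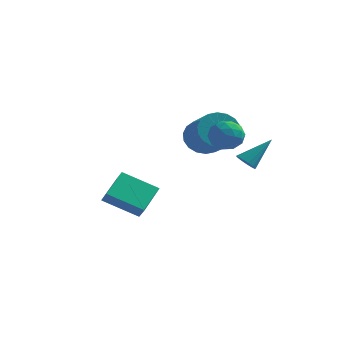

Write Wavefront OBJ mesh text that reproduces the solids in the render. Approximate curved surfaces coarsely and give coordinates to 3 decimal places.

v 1.735 -0.599 0.155
v 2.183 -0.946 0.089
v 2.625 0.319 1.365
v 2.222 -0.706 -0.122
v 2.106 -0.433 -0.244
v 1.872 -0.212 -0.24
v 1.595 -0.115 -0.11
v 1.363 -0.171 0.104
v 1.248 -0.363 0.335
v 1.288 -0.631 0.508
v 1.47 -0.888 0.57
v 1.736 -1.054 0.5
v 2.002 -1.075 0.321
v 1.139 -3.594 2.857
v 1.691 -3.039 2.549
v 2.149 -4.481 3.071
v 2.701 -3.926 2.763
v 2.324 -3.779 3.5
v 1.7 -3.231 3.368
v 2.14 -4.289 2.252
v 1.516 -3.741 2.12
v 2.31 -3.469 2.175
v 2.424 -3.154 2.946
v 1.416 -4.366 2.674
v 1.53 -4.051 3.445
v 1.327 -3.238 2.684
v 2.513 -4.282 2.936
v 2.292 -4.195 3.369
v 2.616 -3.869 3.188
v 1.332 -3.351 3.165
v 1.656 -3.025 2.984
v 2.028 -3.46 3.544
v 2.184 -4.495 2.636
v 2.508 -4.169 2.455
v 1.224 -3.651 2.432
v 1.548 -3.325 2.251
v 1.812 -4.06 2.076
v 2.015 -3.165 2.283
v 2.608 -3.687 2.409
v 2.279 -3.9 2.109
v 1.912 -3.578 2.031
v 2.082 -2.98 2.737
v 2.675 -3.502 2.863
v 2.454 -3.415 3.296
v 2.087 -3.092 3.218
v 2.446 -3.233 2.517
v 1.165 -4.018 2.757
v 1.758 -4.54 2.883
v 1.753 -4.428 2.402
v 1.386 -4.105 2.324
v 1.232 -3.833 3.211
v 1.825 -4.355 3.337
v 1.928 -3.942 3.589
v 1.561 -3.62 3.511
v 1.394 -4.287 3.103
v -0.128 -0.867 1.579
v 0.428 -0.981 0.756
v 1.624 -2.387 1.758
v 1.068 -2.273 2.581
v 0.636 -0.651 0.97
v 1.832 -2.057 1.973
v 0.692 -0.364 1.306
v 1.888 -1.77 2.308
v 0.586 -0.177 1.695
v 1.782 -1.582 2.698
v 0.338 -0.126 2.062
v 1.534 -1.531 3.064
v -0.002 -0.222 2.332
v 1.194 -1.627 3.335
v -0.366 -0.446 2.454
v 0.829 -1.851 3.456
v -0.684 -0.753 2.402
v 0.512 -2.159 3.404
v -0.892 -1.083 2.187
v 0.304 -2.489 3.19
v -0.948 -1.37 1.852
v 0.248 -2.776 2.854
v -0.842 -1.558 1.462
v 0.354 -2.963 2.465
v -0.594 -1.609 1.096
v 0.602 -3.014 2.098
v -0.254 -1.513 0.825
v 0.942 -2.918 1.828
v 0.111 -1.289 0.704
v 1.306 -2.694 1.706
v -4.267 -2.302 -1.985
v -4.117 -0.84 -1.111
v -4.686 -1.903 -2.58
v -4.536 -0.441 -1.705
v -2.584 -1.919 -2.915
v -2.434 -0.457 -2.04
v -3.003 -1.52 -3.509
v -2.853 -0.058 -2.635
f 2 1 4
f 2 4 3
f 4 1 5
f 4 5 3
f 5 1 6
f 5 6 3
f 6 1 7
f 6 7 3
f 7 1 8
f 7 8 3
f 8 1 9
f 8 9 3
f 9 1 10
f 9 10 3
f 10 1 11
f 10 11 3
f 11 1 12
f 11 12 3
f 12 1 13
f 12 13 3
f 13 1 2
f 13 2 3
f 14 51 30
f 51 25 54
f 30 54 19
f 51 54 30
f 14 30 26
f 30 19 31
f 26 31 15
f 30 31 26
f 14 26 35
f 26 15 36
f 35 36 21
f 26 36 35
f 14 35 47
f 35 21 50
f 47 50 24
f 35 50 47
f 14 47 51
f 47 24 55
f 51 55 25
f 47 55 51
f 15 31 42
f 31 19 45
f 42 45 23
f 31 45 42
f 19 54 32
f 54 25 53
f 32 53 18
f 54 53 32
f 25 55 52
f 55 24 48
f 52 48 16
f 55 48 52
f 24 50 49
f 50 21 37
f 49 37 20
f 50 37 49
f 21 36 41
f 36 15 38
f 41 38 22
f 36 38 41
f 17 43 29
f 43 23 44
f 29 44 18
f 43 44 29
f 17 29 27
f 29 18 28
f 27 28 16
f 29 28 27
f 17 27 34
f 27 16 33
f 34 33 20
f 27 33 34
f 17 34 39
f 34 20 40
f 39 40 22
f 34 40 39
f 17 39 43
f 39 22 46
f 43 46 23
f 39 46 43
f 18 44 32
f 44 23 45
f 32 45 19
f 44 45 32
f 16 28 52
f 28 18 53
f 52 53 25
f 28 53 52
f 20 33 49
f 33 16 48
f 49 48 24
f 33 48 49
f 22 40 41
f 40 20 37
f 41 37 21
f 40 37 41
f 23 46 42
f 46 22 38
f 42 38 15
f 46 38 42
f 57 56 60
f 57 60 58
f 58 60 61
f 58 61 59
f 60 56 62
f 60 62 61
f 61 62 63
f 61 63 59
f 62 56 64
f 62 64 63
f 63 64 65
f 63 65 59
f 64 56 66
f 64 66 65
f 65 66 67
f 65 67 59
f 66 56 68
f 66 68 67
f 67 68 69
f 67 69 59
f 68 56 70
f 68 70 69
f 69 70 71
f 69 71 59
f 70 56 72
f 70 72 71
f 71 72 73
f 71 73 59
f 72 56 74
f 72 74 73
f 73 74 75
f 73 75 59
f 74 56 76
f 74 76 75
f 75 76 77
f 75 77 59
f 76 56 78
f 76 78 77
f 77 78 79
f 77 79 59
f 78 56 80
f 78 80 79
f 79 80 81
f 79 81 59
f 80 56 82
f 80 82 81
f 81 82 83
f 81 83 59
f 82 56 84
f 82 84 83
f 83 84 85
f 83 85 59
f 84 56 57
f 84 57 85
f 85 57 58
f 85 58 59
f 87 89 86
f 90 87 86
f 86 89 88
f 88 90 86
f 87 93 89
f 91 87 90
f 91 93 87
f 89 93 88
f 92 90 88
f 88 93 92
f 92 91 90
f 93 91 92



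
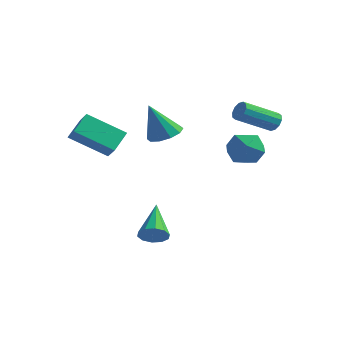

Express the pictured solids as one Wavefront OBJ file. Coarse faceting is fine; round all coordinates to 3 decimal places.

v -0.382 -1.843 -4.333
v 0.304 -1.533 -4.222
v -1.298 -0.217 -3.207
v 0.128 -1.357 -4.62
v -0.243 -1.366 -4.909
v -0.666 -1.557 -4.977
v -0.981 -1.857 -4.8
v -1.067 -2.152 -4.445
v -0.891 -2.329 -4.047
v -0.52 -2.32 -3.758
v -0.097 -2.129 -3.689
v 0.218 -1.828 -3.867
v -2.93 -1.756 0.119
v -4.588 -2.596 1.24
v -2.982 -0.681 0.847
v -4.64 -1.52 1.968
v -2.26 -2.18 0.792
v -3.918 -3.019 1.913
v -2.312 -1.104 1.52
v -3.97 -1.944 2.641
v 0.856 4.176 0.283
v 1.8 3.74 0.621
v 0.86 3.1 -1.121
v 1.804 2.664 -0.783
v 0.885 2.48 -0.22
v 0.882 3.146 0.648
v 1.778 3.694 -1.148
v 1.775 4.36 -0.28
v 2.37 3.442 -0.263
v 1.818 2.692 0.31
v 0.842 4.148 -0.81
v 0.29 3.398 -0.237
v 2.319 4.396 1.387
v 2.626 4.489 1.858
v 1.547 3.037 2.845
v 1.241 2.944 2.373
v 2.346 4.702 1.866
v 1.267 3.251 2.853
v 2.056 4.799 1.691
v 0.977 3.347 2.678
v 1.866 4.741 1.4
v 0.788 3.29 2.387
v 1.85 4.552 1.104
v 0.771 3.101 2.09
v 2.013 4.303 0.915
v 0.934 2.851 1.902
v 2.293 4.089 0.907
v 1.214 2.638 1.894
v 2.583 3.993 1.082
v 1.504 2.541 2.069
v 2.772 4.05 1.373
v 1.694 2.599 2.36
v 2.789 4.239 1.67
v 1.71 2.788 2.656
v -2.247 1.975 0.443
v -1.359 1.894 0.709
v -2.853 1.485 2.317
v -1.523 2.438 0.798
v -1.963 2.805 0.752
v -2.511 2.855 0.588
v -2.959 2.569 0.368
v -3.134 2.056 0.177
v -2.971 1.512 0.088
v -2.531 1.145 0.134
v -1.983 1.095 0.298
v -1.535 1.381 0.518
f 2 1 4
f 2 4 3
f 4 1 5
f 4 5 3
f 5 1 6
f 5 6 3
f 6 1 7
f 6 7 3
f 7 1 8
f 7 8 3
f 8 1 9
f 8 9 3
f 9 1 10
f 9 10 3
f 10 1 11
f 10 11 3
f 11 1 12
f 11 12 3
f 12 1 2
f 12 2 3
f 14 16 13
f 17 14 13
f 13 16 15
f 15 17 13
f 14 20 16
f 18 14 17
f 18 20 14
f 16 20 15
f 19 17 15
f 15 20 19
f 19 18 17
f 20 18 19
f 21 32 26
f 21 26 22
f 21 22 28
f 21 28 31
f 21 31 32
f 22 26 30
f 26 32 25
f 32 31 23
f 31 28 27
f 28 22 29
f 24 30 25
f 24 25 23
f 24 23 27
f 24 27 29
f 24 29 30
f 25 30 26
f 23 25 32
f 27 23 31
f 29 27 28
f 30 29 22
f 34 33 37
f 34 37 35
f 35 37 38
f 35 38 36
f 37 33 39
f 37 39 38
f 38 39 40
f 38 40 36
f 39 33 41
f 39 41 40
f 40 41 42
f 40 42 36
f 41 33 43
f 41 43 42
f 42 43 44
f 42 44 36
f 43 33 45
f 43 45 44
f 44 45 46
f 44 46 36
f 45 33 47
f 45 47 46
f 46 47 48
f 46 48 36
f 47 33 49
f 47 49 48
f 48 49 50
f 48 50 36
f 49 33 51
f 49 51 50
f 50 51 52
f 50 52 36
f 51 33 53
f 51 53 52
f 52 53 54
f 52 54 36
f 53 33 34
f 53 34 54
f 54 34 35
f 54 35 36
f 56 55 58
f 56 58 57
f 58 55 59
f 58 59 57
f 59 55 60
f 59 60 57
f 60 55 61
f 60 61 57
f 61 55 62
f 61 62 57
f 62 55 63
f 62 63 57
f 63 55 64
f 63 64 57
f 64 55 65
f 64 65 57
f 65 55 66
f 65 66 57
f 66 55 56
f 66 56 57



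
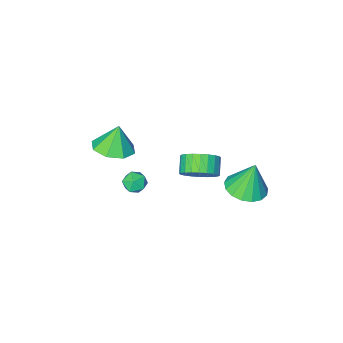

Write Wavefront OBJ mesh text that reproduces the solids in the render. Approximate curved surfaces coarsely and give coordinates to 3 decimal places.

v 2.011 0.027 1.394
v 2.557 0.135 1.034
v 2.603 -0.455 2.146
v 3.149 -0.347 1.786
v 2.833 0.162 2.069
v 2.467 0.46 1.604
v 2.693 -0.78 1.576
v 2.327 -0.482 1.111
v 2.978 -0.364 1.146
v 3.064 0.218 1.451
v 2.096 -0.538 1.729
v 2.182 0.044 2.034
v -3.044 0.522 -1.366
v -2.008 0.339 -1.12
v -3.436 0.658 0.386
v -2.035 0.853 -1.165
v -2.294 1.292 -1.257
v -2.724 1.554 -1.374
v -3.227 1.58 -1.488
v -3.688 1.363 -1.575
v -4.002 0.954 -1.614
v -4.096 0.446 -1.596
v -3.949 -0.044 -1.525
v -3.595 -0.405 -1.418
v -3.114 -0.553 -1.298
v -2.617 -0.455 -1.195
v -2.218 -0.133 -1.13
v -2.199 -2.389 -2.696
v -1.543 -3.069 -2.99
v -2.024 -3.791 -2.398
v -2.681 -3.111 -2.104
v -1.369 -2.928 -2.676
v -1.85 -3.649 -2.084
v -1.321 -2.704 -2.365
v -1.802 -3.425 -1.773
v -1.407 -2.432 -2.104
v -1.888 -3.154 -1.512
v -1.614 -2.154 -1.933
v -2.095 -2.875 -1.341
v -1.909 -1.912 -1.879
v -2.391 -2.633 -1.287
v -2.249 -1.742 -1.948
v -2.731 -2.463 -1.356
v -2.582 -1.671 -2.132
v -3.063 -2.392 -1.54
v -2.856 -1.709 -2.402
v -3.337 -2.431 -1.81
v -3.03 -1.851 -2.716
v -3.511 -2.572 -2.124
v -3.078 -2.075 -3.027
v -3.559 -2.796 -2.435
v -2.992 -2.346 -3.288
v -3.473 -3.068 -2.696
v -2.785 -2.625 -3.459
v -3.266 -3.346 -2.867
v -2.489 -2.867 -3.513
v -2.971 -3.588 -2.921
v -2.149 -3.037 -3.444
v -2.631 -3.758 -2.852
v -1.817 -3.108 -3.26
v -2.298 -3.829 -2.668
v 2.781 -1.812 2.875
v 3.517 -1.115 3.184
v 2.379 -1.968 4.185
v 2.809 -0.76 3.009
v 2.084 -1.022 2.755
v 1.767 -1.746 2.572
v 2.045 -2.509 2.565
v 2.753 -2.863 2.74
v 3.478 -2.601 2.994
v 3.795 -1.877 3.178
f 1 12 6
f 1 6 2
f 1 2 8
f 1 8 11
f 1 11 12
f 2 6 10
f 6 12 5
f 12 11 3
f 11 8 7
f 8 2 9
f 4 10 5
f 4 5 3
f 4 3 7
f 4 7 9
f 4 9 10
f 5 10 6
f 3 5 12
f 7 3 11
f 9 7 8
f 10 9 2
f 14 13 16
f 14 16 15
f 16 13 17
f 16 17 15
f 17 13 18
f 17 18 15
f 18 13 19
f 18 19 15
f 19 13 20
f 19 20 15
f 20 13 21
f 20 21 15
f 21 13 22
f 21 22 15
f 22 13 23
f 22 23 15
f 23 13 24
f 23 24 15
f 24 13 25
f 24 25 15
f 25 13 26
f 25 26 15
f 26 13 27
f 26 27 15
f 27 13 14
f 27 14 15
f 29 28 32
f 29 32 30
f 30 32 33
f 30 33 31
f 32 28 34
f 32 34 33
f 33 34 35
f 33 35 31
f 34 28 36
f 34 36 35
f 35 36 37
f 35 37 31
f 36 28 38
f 36 38 37
f 37 38 39
f 37 39 31
f 38 28 40
f 38 40 39
f 39 40 41
f 39 41 31
f 40 28 42
f 40 42 41
f 41 42 43
f 41 43 31
f 42 28 44
f 42 44 43
f 43 44 45
f 43 45 31
f 44 28 46
f 44 46 45
f 45 46 47
f 45 47 31
f 46 28 48
f 46 48 47
f 47 48 49
f 47 49 31
f 48 28 50
f 48 50 49
f 49 50 51
f 49 51 31
f 50 28 52
f 50 52 51
f 51 52 53
f 51 53 31
f 52 28 54
f 52 54 53
f 53 54 55
f 53 55 31
f 54 28 56
f 54 56 55
f 55 56 57
f 55 57 31
f 56 28 58
f 56 58 57
f 57 58 59
f 57 59 31
f 58 28 60
f 58 60 59
f 59 60 61
f 59 61 31
f 60 28 29
f 60 29 61
f 61 29 30
f 61 30 31
f 63 62 65
f 63 65 64
f 65 62 66
f 65 66 64
f 66 62 67
f 66 67 64
f 67 62 68
f 67 68 64
f 68 62 69
f 68 69 64
f 69 62 70
f 69 70 64
f 70 62 71
f 70 71 64
f 71 62 63
f 71 63 64



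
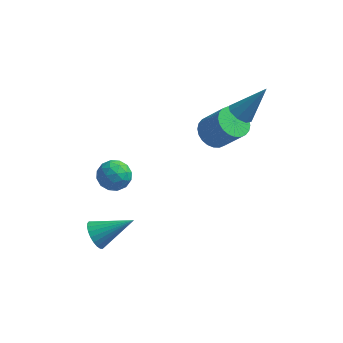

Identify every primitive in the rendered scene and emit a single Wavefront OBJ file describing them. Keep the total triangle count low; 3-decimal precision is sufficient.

v 3.052 2.681 1.488
v 3.655 2.499 1.14
v 4.228 3.279 3.212
v 3.513 3.024 1.055
v 3.101 3.349 1.223
v 2.66 3.283 1.547
v 2.449 2.864 1.837
v 2.591 2.338 1.922
v 3.003 2.014 1.753
v 3.444 2.08 1.43
v 1.664 2.955 -0.65
v 2.433 2.931 -1.225
v 3.544 2.581 0.275
v 2.776 2.605 0.85
v 2.422 3.294 -1.132
v 3.534 2.944 0.368
v 2.296 3.605 -0.966
v 3.407 3.255 0.534
v 2.074 3.818 -0.752
v 3.185 3.467 0.748
v 1.789 3.898 -0.522
v 2.901 3.548 0.978
v 1.485 3.836 -0.312
v 2.597 3.485 1.188
v 1.209 3.639 -0.153
v 2.321 3.289 1.347
v 1.002 3.338 -0.07
v 2.114 2.988 1.43
v 0.896 2.979 -0.075
v 2.007 2.629 1.425
v 0.906 2.616 -0.168
v 2.018 2.266 1.332
v 1.033 2.305 -0.334
v 2.144 1.955 1.166
v 1.255 2.093 -0.548
v 2.366 1.742 0.952
v 1.539 2.012 -0.778
v 2.651 1.662 0.722
v 1.843 2.075 -0.988
v 2.955 1.724 0.512
v 2.119 2.271 -1.147
v 3.231 1.921 0.353
v 2.326 2.572 -1.23
v 3.438 2.222 0.27
v -3.224 -0.043 -1.894
v -2.334 0.204 -1.686
v -2.946 -1.464 -1.394
v -2.056 -1.217 -1.186
v -2.775 -0.865 -0.682
v -2.947 0.013 -0.99
v -2.333 -1.273 -2.09
v -2.505 -0.395 -2.398
v -1.784 -0.556 -1.807
v -2.057 -0.304 -0.937
v -3.223 -0.956 -2.143
v -3.496 -0.704 -1.273
v -2.803 0.205 -1.834
v -2.477 -1.465 -1.246
v -2.899 -1.258 -0.95
v -2.376 -1.113 -0.828
v -3.164 0.093 -1.425
v -2.641 0.238 -1.303
v -2.9 -0.39 -0.712
v -2.639 -1.498 -1.777
v -2.116 -1.353 -1.655
v -2.904 -0.147 -2.252
v -2.381 -0.002 -2.13
v -2.38 -0.87 -2.368
v -1.957 -0.097 -1.783
v -1.794 -0.932 -1.489
v -1.956 -0.965 -2.02
v -2.057 -0.449 -2.202
v -2.118 0.052 -1.271
v -1.954 -0.783 -0.978
v -2.377 -0.576 -0.681
v -2.478 -0.06 -0.863
v -1.794 -0.395 -1.343
v -3.326 -0.477 -2.102
v -3.162 -1.312 -1.809
v -2.802 -1.2 -2.217
v -2.903 -0.684 -2.399
v -3.486 -0.328 -1.591
v -3.323 -1.163 -1.297
v -3.223 -0.811 -0.878
v -3.324 -0.295 -1.06
v -3.486 -0.865 -1.737
v -3.082 -2.86 -4.343
v -2.62 -3.356 -4.856
v -1.278 -2.26 -3.297
v -2.618 -3.07 -5.023
v -2.687 -2.752 -5.087
v -2.816 -2.45 -5.038
v -2.985 -2.211 -4.883
v -3.17 -2.071 -4.645
v -3.341 -2.051 -4.362
v -3.472 -2.154 -4.075
v -3.544 -2.365 -3.83
v -3.546 -2.651 -3.662
v -3.477 -2.969 -3.598
v -3.348 -3.271 -3.647
v -3.179 -3.51 -3.803
v -2.994 -3.65 -4.04
v -2.823 -3.67 -4.324
v -2.692 -3.567 -4.61
f 2 1 4
f 2 4 3
f 4 1 5
f 4 5 3
f 5 1 6
f 5 6 3
f 6 1 7
f 6 7 3
f 7 1 8
f 7 8 3
f 8 1 9
f 8 9 3
f 9 1 10
f 9 10 3
f 10 1 2
f 10 2 3
f 12 11 15
f 12 15 13
f 13 15 16
f 13 16 14
f 15 11 17
f 15 17 16
f 16 17 18
f 16 18 14
f 17 11 19
f 17 19 18
f 18 19 20
f 18 20 14
f 19 11 21
f 19 21 20
f 20 21 22
f 20 22 14
f 21 11 23
f 21 23 22
f 22 23 24
f 22 24 14
f 23 11 25
f 23 25 24
f 24 25 26
f 24 26 14
f 25 11 27
f 25 27 26
f 26 27 28
f 26 28 14
f 27 11 29
f 27 29 28
f 28 29 30
f 28 30 14
f 29 11 31
f 29 31 30
f 30 31 32
f 30 32 14
f 31 11 33
f 31 33 32
f 32 33 34
f 32 34 14
f 33 11 35
f 33 35 34
f 34 35 36
f 34 36 14
f 35 11 37
f 35 37 36
f 36 37 38
f 36 38 14
f 37 11 39
f 37 39 38
f 38 39 40
f 38 40 14
f 39 11 41
f 39 41 40
f 40 41 42
f 40 42 14
f 41 11 43
f 41 43 42
f 42 43 44
f 42 44 14
f 43 11 12
f 43 12 44
f 44 12 13
f 44 13 14
f 45 82 61
f 82 56 85
f 61 85 50
f 82 85 61
f 45 61 57
f 61 50 62
f 57 62 46
f 61 62 57
f 45 57 66
f 57 46 67
f 66 67 52
f 57 67 66
f 45 66 78
f 66 52 81
f 78 81 55
f 66 81 78
f 45 78 82
f 78 55 86
f 82 86 56
f 78 86 82
f 46 62 73
f 62 50 76
f 73 76 54
f 62 76 73
f 50 85 63
f 85 56 84
f 63 84 49
f 85 84 63
f 56 86 83
f 86 55 79
f 83 79 47
f 86 79 83
f 55 81 80
f 81 52 68
f 80 68 51
f 81 68 80
f 52 67 72
f 67 46 69
f 72 69 53
f 67 69 72
f 48 74 60
f 74 54 75
f 60 75 49
f 74 75 60
f 48 60 58
f 60 49 59
f 58 59 47
f 60 59 58
f 48 58 65
f 58 47 64
f 65 64 51
f 58 64 65
f 48 65 70
f 65 51 71
f 70 71 53
f 65 71 70
f 48 70 74
f 70 53 77
f 74 77 54
f 70 77 74
f 49 75 63
f 75 54 76
f 63 76 50
f 75 76 63
f 47 59 83
f 59 49 84
f 83 84 56
f 59 84 83
f 51 64 80
f 64 47 79
f 80 79 55
f 64 79 80
f 53 71 72
f 71 51 68
f 72 68 52
f 71 68 72
f 54 77 73
f 77 53 69
f 73 69 46
f 77 69 73
f 88 87 90
f 88 90 89
f 90 87 91
f 90 91 89
f 91 87 92
f 91 92 89
f 92 87 93
f 92 93 89
f 93 87 94
f 93 94 89
f 94 87 95
f 94 95 89
f 95 87 96
f 95 96 89
f 96 87 97
f 96 97 89
f 97 87 98
f 97 98 89
f 98 87 99
f 98 99 89
f 99 87 100
f 99 100 89
f 100 87 101
f 100 101 89
f 101 87 102
f 101 102 89
f 102 87 103
f 102 103 89
f 103 87 104
f 103 104 89
f 104 87 88
f 104 88 89



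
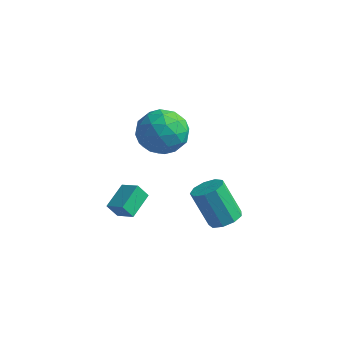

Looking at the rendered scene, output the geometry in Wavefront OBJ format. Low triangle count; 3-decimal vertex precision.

v -1.406 0.536 2.097
v -0.737 0.719 1.056
v 0.237 -0.199 3.024
v 0.906 -0.016 1.983
v 0.496 0.964 2.643
v -0.519 1.419 2.07
v 0.019 -0.899 2.01
v -0.996 -0.444 1.437
v 0.144 -0.168 1.002
v 0.439 0.983 1.393
v -0.939 -0.463 2.687
v -0.644 0.688 3.078
v -1.216 0.692 1.495
v 0.716 -0.172 2.585
v 0.474 0.404 2.973
v 0.868 0.512 2.361
v -1.088 1.104 2.091
v -0.694 1.211 1.479
v 0.03 1.355 2.412
v 0.194 -0.691 2.601
v 0.588 -0.584 1.989
v -1.368 0.008 1.719
v -0.974 0.116 1.107
v -0.53 -0.835 1.668
v -0.304 0.278 0.851
v 0.661 -0.154 1.396
v 0.14 -0.673 1.412
v -0.457 -0.406 1.076
v -0.131 0.955 1.081
v 0.834 0.523 1.626
v 0.593 1.099 2.014
v -0.003 1.366 1.677
v 0.387 0.433 1.05
v -1.334 -0.003 2.454
v -0.369 -0.435 2.999
v -0.497 -0.846 2.403
v -1.093 -0.579 2.066
v -1.161 0.674 2.684
v -0.196 0.242 3.229
v -0.043 0.926 3.004
v -0.64 1.193 2.668
v -0.887 0.087 3.03
v -1.576 -0.96 -2.915
v -1.635 0.386 -2.435
v -2.511 -0.836 -3.377
v -2.57 0.51 -2.897
v -1.19 -0.69 -3.623
v -1.249 0.656 -3.143
v -2.125 -0.566 -4.085
v -2.184 0.78 -3.605
v 2.312 1.406 -3.7
v 2.961 1.067 -3.332
v 1.977 1.074 -1.591
v 1.328 1.414 -1.96
v 3 1.626 -3.312
v 2.016 1.633 -1.571
v 2.717 2.083 -3.474
v 1.733 2.09 -1.733
v 2.245 2.223 -3.742
v 1.26 2.23 -2.001
v 1.804 1.981 -3.99
v 0.819 1.988 -2.249
v 1.601 1.47 -4.103
v 0.616 1.477 -2.362
v 1.731 0.93 -4.027
v 0.746 0.937 -2.287
v 2.133 0.612 -3.799
v 1.148 0.62 -2.058
v 2.619 0.667 -3.524
v 1.634 0.674 -1.783
f 1 38 17
f 38 12 41
f 17 41 6
f 38 41 17
f 1 17 13
f 17 6 18
f 13 18 2
f 17 18 13
f 1 13 22
f 13 2 23
f 22 23 8
f 13 23 22
f 1 22 34
f 22 8 37
f 34 37 11
f 22 37 34
f 1 34 38
f 34 11 42
f 38 42 12
f 34 42 38
f 2 18 29
f 18 6 32
f 29 32 10
f 18 32 29
f 6 41 19
f 41 12 40
f 19 40 5
f 41 40 19
f 12 42 39
f 42 11 35
f 39 35 3
f 42 35 39
f 11 37 36
f 37 8 24
f 36 24 7
f 37 24 36
f 8 23 28
f 23 2 25
f 28 25 9
f 23 25 28
f 4 30 16
f 30 10 31
f 16 31 5
f 30 31 16
f 4 16 14
f 16 5 15
f 14 15 3
f 16 15 14
f 4 14 21
f 14 3 20
f 21 20 7
f 14 20 21
f 4 21 26
f 21 7 27
f 26 27 9
f 21 27 26
f 4 26 30
f 26 9 33
f 30 33 10
f 26 33 30
f 5 31 19
f 31 10 32
f 19 32 6
f 31 32 19
f 3 15 39
f 15 5 40
f 39 40 12
f 15 40 39
f 7 20 36
f 20 3 35
f 36 35 11
f 20 35 36
f 9 27 28
f 27 7 24
f 28 24 8
f 27 24 28
f 10 33 29
f 33 9 25
f 29 25 2
f 33 25 29
f 44 46 43
f 47 44 43
f 43 46 45
f 45 47 43
f 44 50 46
f 48 44 47
f 48 50 44
f 46 50 45
f 49 47 45
f 45 50 49
f 49 48 47
f 50 48 49
f 52 51 55
f 52 55 53
f 53 55 56
f 53 56 54
f 55 51 57
f 55 57 56
f 56 57 58
f 56 58 54
f 57 51 59
f 57 59 58
f 58 59 60
f 58 60 54
f 59 51 61
f 59 61 60
f 60 61 62
f 60 62 54
f 61 51 63
f 61 63 62
f 62 63 64
f 62 64 54
f 63 51 65
f 63 65 64
f 64 65 66
f 64 66 54
f 65 51 67
f 65 67 66
f 66 67 68
f 66 68 54
f 67 51 69
f 67 69 68
f 68 69 70
f 68 70 54
f 69 51 52
f 69 52 70
f 70 52 53
f 70 53 54

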